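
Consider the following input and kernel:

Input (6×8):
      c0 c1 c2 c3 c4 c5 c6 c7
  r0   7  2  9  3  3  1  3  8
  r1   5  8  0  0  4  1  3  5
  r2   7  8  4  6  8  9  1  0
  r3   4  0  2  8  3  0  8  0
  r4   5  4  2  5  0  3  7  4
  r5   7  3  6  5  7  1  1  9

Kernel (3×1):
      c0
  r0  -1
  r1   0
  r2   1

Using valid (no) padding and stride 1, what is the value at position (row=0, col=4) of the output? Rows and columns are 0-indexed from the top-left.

The receptive field on the input at this output position is [3 / 4 / 8]. Elementwise product with the kernel and sum: 3·-1 + 8·1.

5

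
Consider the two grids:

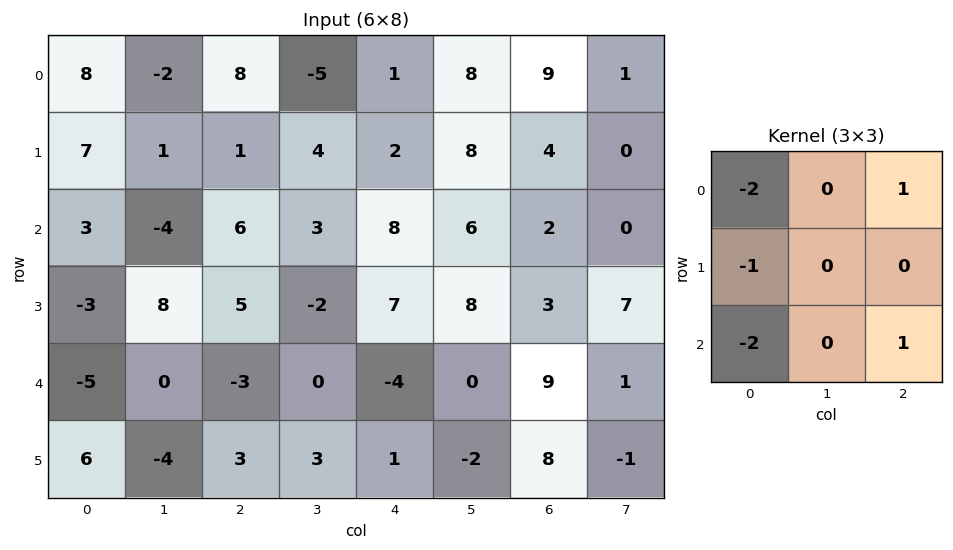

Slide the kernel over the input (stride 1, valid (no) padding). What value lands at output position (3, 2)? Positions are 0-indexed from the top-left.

-5

The receptive field on the input at this output position is [5 -2 7 / -3 0 -4 / 3 3 1]. Elementwise product with the kernel and sum: 5·-2 + 7·1 + -3·-1 + 3·-2 + 1·1.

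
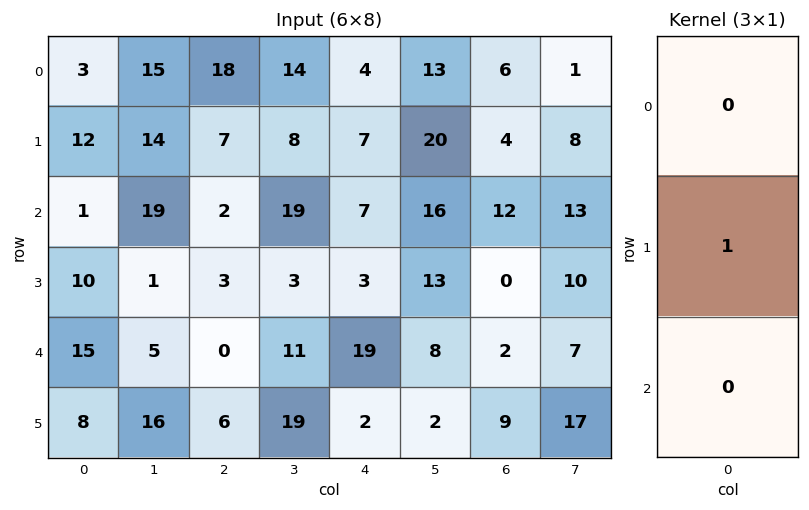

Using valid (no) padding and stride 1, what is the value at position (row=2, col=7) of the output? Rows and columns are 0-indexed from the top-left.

10

The receptive field on the input at this output position is [13 / 10 / 7]. Elementwise product with the kernel and sum: 10·1.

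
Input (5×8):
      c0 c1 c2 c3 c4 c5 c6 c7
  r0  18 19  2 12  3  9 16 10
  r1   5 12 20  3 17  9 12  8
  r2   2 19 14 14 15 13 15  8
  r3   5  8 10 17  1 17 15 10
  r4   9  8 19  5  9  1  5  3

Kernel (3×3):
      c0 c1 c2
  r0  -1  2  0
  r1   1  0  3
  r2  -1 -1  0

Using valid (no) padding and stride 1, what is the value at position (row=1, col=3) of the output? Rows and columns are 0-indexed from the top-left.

The receptive field on the input at this output position is [3 17 9 / 14 15 13 / 17 1 17]. Elementwise product with the kernel and sum: 3·-1 + 17·2 + 14·1 + 13·3 + 17·-1 + 1·-1.

66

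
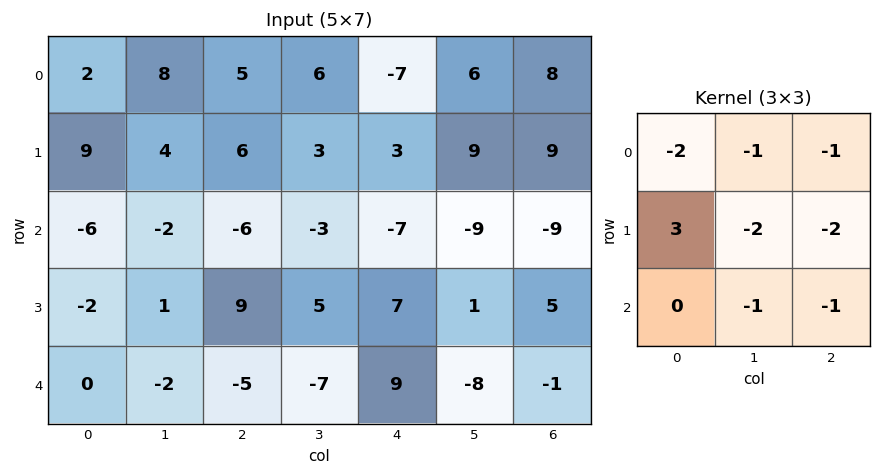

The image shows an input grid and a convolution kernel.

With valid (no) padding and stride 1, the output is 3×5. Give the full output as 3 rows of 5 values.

Output[0,0]: The receptive field on the input at this output position is [2 8 5 / 9 4 6 / -6 -2 -6]. Elementwise product with the kernel and sum: 2·-2 + 8·-1 + 5·-1 + 9·3 + 4·-2 + 6·-2 + -2·-1 + -6·-1.
Output[0,1]: The receptive field on the input at this output position is [8 5 6 / 4 6 3 / -2 -6 -3]. Elementwise product with the kernel and sum: 8·-2 + 5·-1 + 6·-1 + 4·3 + 6·-2 + 3·-2 + -6·-1 + -3·-1.

-2 -24 7 -10 -9
-40 -19 -28 -3 -15
1 0 23 20 50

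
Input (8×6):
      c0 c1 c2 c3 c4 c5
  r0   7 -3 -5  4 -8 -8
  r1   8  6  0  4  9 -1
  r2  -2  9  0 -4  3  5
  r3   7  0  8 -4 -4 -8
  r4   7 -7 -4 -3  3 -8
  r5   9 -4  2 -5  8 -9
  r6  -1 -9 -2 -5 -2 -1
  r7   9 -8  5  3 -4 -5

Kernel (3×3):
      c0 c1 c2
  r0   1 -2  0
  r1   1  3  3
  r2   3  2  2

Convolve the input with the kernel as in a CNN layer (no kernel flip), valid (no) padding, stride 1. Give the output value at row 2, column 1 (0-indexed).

The receptive field on the input at this output position is [9 0 -4 / 0 8 -4 / -7 -4 -3]. Elementwise product with the kernel and sum: 9·1 + 0·-2 + 0·1 + 8·3 + -4·3 + -7·3 + -4·2 + -3·2.

-14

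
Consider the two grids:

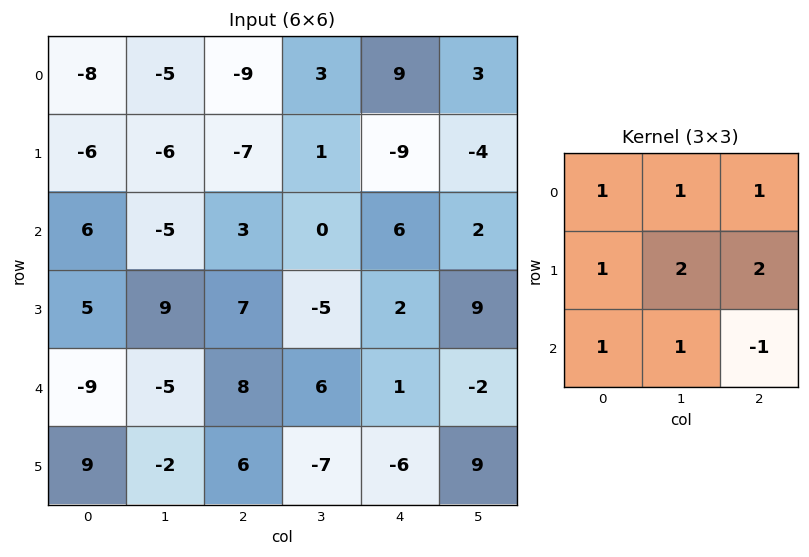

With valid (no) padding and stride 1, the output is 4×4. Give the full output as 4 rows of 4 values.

-56 -31 -23 -6
-10 10 0 -8
19 8 23 34
19 45 31 -12

Output[0,0]: The receptive field on the input at this output position is [-8 -5 -9 / -6 -6 -7 / 6 -5 3]. Elementwise product with the kernel and sum: -8·1 + -5·1 + -9·1 + -6·1 + -6·2 + -7·2 + 6·1 + -5·1 + 3·-1.
Output[0,1]: The receptive field on the input at this output position is [-5 -9 3 / -6 -7 1 / -5 3 0]. Elementwise product with the kernel and sum: -5·1 + -9·1 + 3·1 + -6·1 + -7·2 + 1·2 + -5·1 + 3·1 + 0·-1.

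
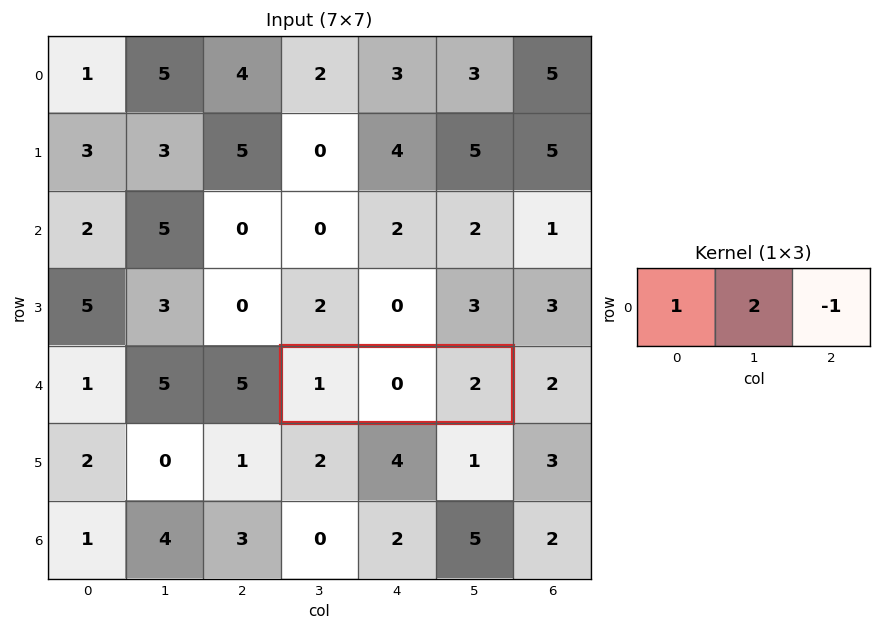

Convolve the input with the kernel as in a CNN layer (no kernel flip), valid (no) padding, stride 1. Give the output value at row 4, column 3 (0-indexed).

-1

The receptive field on the input at this output position is [1 0 2]. Elementwise product with the kernel and sum: 1·1 + 0·2 + 2·-1.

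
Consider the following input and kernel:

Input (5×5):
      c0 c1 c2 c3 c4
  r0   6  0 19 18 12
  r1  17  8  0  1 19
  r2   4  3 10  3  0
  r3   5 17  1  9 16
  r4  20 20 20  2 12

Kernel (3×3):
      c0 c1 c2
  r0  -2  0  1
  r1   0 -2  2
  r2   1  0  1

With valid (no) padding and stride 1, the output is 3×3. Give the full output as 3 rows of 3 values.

5 26 20
-14 -3 30
10 35 26

Output[0,0]: The receptive field on the input at this output position is [6 0 19 / 17 8 0 / 4 3 10]. Elementwise product with the kernel and sum: 6·-2 + 19·1 + 8·-2 + 0·2 + 4·1 + 10·1.
Output[0,1]: The receptive field on the input at this output position is [0 19 18 / 8 0 1 / 3 10 3]. Elementwise product with the kernel and sum: 0·-2 + 18·1 + 0·-2 + 1·2 + 3·1 + 3·1.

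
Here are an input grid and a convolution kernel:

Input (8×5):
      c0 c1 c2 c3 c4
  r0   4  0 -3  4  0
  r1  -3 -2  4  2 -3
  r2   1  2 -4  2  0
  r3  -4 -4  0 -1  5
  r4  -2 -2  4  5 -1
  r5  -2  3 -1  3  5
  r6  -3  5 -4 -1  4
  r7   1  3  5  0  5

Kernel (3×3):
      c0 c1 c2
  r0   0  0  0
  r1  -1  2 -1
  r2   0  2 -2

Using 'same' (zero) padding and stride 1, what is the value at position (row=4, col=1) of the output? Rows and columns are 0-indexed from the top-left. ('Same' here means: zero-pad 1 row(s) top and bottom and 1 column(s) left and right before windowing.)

The receptive field on the zero-padded input at this output position is [-4 -4 0 / -2 -2 4 / -2 3 -1]. Elementwise product with the kernel and sum: -2·-1 + -2·2 + 4·-1 + 3·2 + -1·-2.

2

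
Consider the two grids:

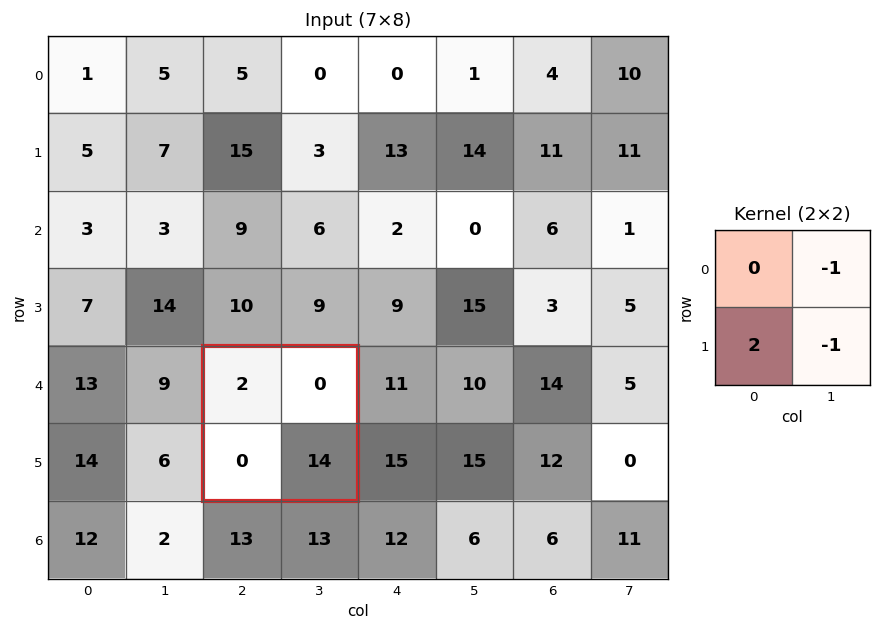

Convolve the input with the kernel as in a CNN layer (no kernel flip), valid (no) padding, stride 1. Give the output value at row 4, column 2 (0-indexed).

The receptive field on the input at this output position is [2 0 / 0 14]. Elementwise product with the kernel and sum: 0·-1 + 0·2 + 14·-1.

-14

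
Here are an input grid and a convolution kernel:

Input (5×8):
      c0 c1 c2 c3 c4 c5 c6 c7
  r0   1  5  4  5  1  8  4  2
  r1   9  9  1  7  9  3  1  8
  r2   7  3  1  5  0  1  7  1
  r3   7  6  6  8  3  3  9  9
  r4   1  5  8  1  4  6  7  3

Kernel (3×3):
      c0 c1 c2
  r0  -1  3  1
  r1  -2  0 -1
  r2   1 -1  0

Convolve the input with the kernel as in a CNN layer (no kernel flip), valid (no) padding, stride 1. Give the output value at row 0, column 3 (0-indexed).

-6

The receptive field on the input at this output position is [5 1 8 / 7 9 3 / 5 0 1]. Elementwise product with the kernel and sum: 5·-1 + 1·3 + 8·1 + 7·-2 + 3·-1 + 5·1 + 0·-1.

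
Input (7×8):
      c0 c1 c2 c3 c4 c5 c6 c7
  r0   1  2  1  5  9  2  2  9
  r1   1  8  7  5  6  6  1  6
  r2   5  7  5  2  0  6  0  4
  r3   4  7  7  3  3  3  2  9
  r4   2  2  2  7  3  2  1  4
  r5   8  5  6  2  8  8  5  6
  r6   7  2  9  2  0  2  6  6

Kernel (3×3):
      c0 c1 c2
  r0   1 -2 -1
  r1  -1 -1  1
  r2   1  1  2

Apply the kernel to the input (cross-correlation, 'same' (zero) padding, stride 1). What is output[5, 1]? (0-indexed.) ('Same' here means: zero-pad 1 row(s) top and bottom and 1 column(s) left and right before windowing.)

The receptive field on the zero-padded input at this output position is [2 2 2 / 8 5 6 / 7 2 9]. Elementwise product with the kernel and sum: 2·1 + 2·-2 + 2·-1 + 8·-1 + 5·-1 + 6·1 + 7·1 + 2·1 + 9·2.

16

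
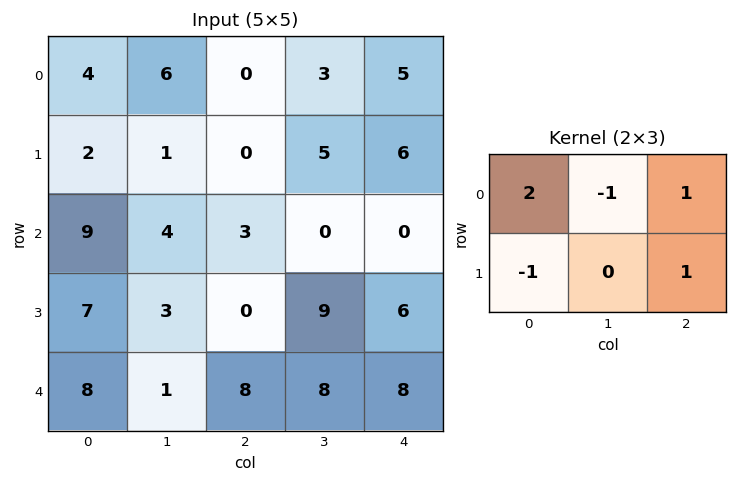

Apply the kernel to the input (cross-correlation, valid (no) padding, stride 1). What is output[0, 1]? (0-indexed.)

The receptive field on the input at this output position is [6 0 3 / 1 0 5]. Elementwise product with the kernel and sum: 6·2 + 0·-1 + 3·1 + 1·-1 + 5·1.

19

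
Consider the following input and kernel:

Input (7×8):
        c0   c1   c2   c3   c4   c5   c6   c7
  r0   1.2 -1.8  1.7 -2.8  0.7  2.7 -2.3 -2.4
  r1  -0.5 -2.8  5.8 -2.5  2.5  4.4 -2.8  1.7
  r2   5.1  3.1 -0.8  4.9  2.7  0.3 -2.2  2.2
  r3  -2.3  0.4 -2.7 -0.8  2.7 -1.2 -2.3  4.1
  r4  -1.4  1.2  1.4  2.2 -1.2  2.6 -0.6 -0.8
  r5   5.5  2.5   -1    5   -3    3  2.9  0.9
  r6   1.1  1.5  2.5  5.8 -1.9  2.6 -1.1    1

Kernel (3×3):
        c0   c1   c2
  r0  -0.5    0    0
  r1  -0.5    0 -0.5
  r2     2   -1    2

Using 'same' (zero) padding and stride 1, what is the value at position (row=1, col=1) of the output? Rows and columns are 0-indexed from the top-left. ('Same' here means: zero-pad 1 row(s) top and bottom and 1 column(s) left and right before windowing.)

The receptive field on the zero-padded input at this output position is [1.2 -1.8 1.7 / -0.5 -2.8 5.8 / 5.1 3.1 -0.8]. Elementwise product with the kernel and sum: 1.2·-0.5 + -0.5·-0.5 + 5.8·-0.5 + 5.1·2 + 3.1·-1 + -0.8·2.

2.25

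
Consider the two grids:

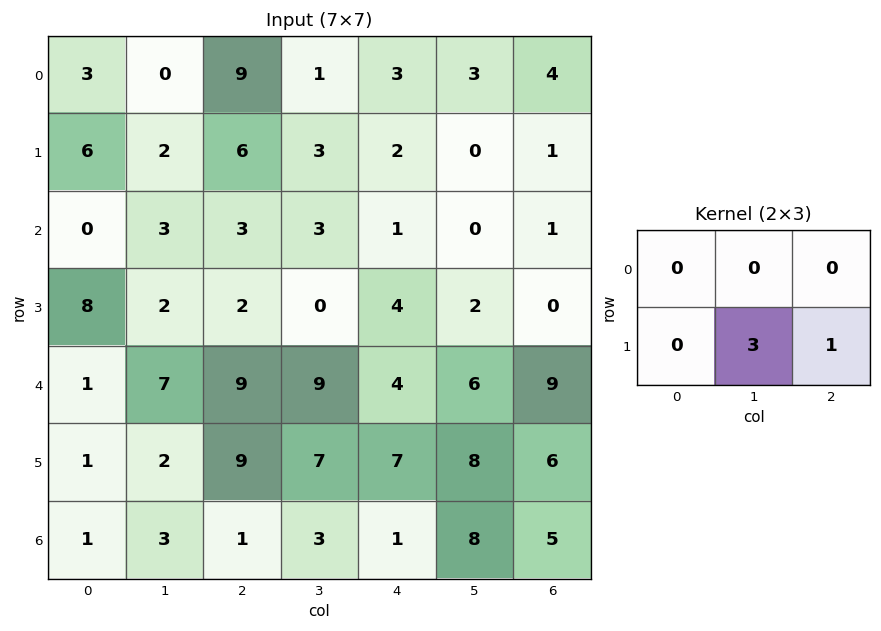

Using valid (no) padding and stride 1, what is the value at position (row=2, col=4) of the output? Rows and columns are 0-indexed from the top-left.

6

The receptive field on the input at this output position is [1 0 1 / 4 2 0]. Elementwise product with the kernel and sum: 2·3 + 0·1.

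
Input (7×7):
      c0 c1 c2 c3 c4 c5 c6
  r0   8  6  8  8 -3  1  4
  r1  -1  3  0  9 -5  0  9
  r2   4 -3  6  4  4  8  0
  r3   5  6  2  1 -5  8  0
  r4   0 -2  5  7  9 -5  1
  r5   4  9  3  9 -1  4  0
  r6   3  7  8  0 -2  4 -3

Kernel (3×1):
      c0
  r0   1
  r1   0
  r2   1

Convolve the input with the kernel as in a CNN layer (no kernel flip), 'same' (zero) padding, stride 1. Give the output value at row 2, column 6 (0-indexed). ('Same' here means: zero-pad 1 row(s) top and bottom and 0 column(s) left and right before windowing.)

The receptive field on the zero-padded input at this output position is [9 / 0 / 0]. Elementwise product with the kernel and sum: 9·1 + 0·1.

9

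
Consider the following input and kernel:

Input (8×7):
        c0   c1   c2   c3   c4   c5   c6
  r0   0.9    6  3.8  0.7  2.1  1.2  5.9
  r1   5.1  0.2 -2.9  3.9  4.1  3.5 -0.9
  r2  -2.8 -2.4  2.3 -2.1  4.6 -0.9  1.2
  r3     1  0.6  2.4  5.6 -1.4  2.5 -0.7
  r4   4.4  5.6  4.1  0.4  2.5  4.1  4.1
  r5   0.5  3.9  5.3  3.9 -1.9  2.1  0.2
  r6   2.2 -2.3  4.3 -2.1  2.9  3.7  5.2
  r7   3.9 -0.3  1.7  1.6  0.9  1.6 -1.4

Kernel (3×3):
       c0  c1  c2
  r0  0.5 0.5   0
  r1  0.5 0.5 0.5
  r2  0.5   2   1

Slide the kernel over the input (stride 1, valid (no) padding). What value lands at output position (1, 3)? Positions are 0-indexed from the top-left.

The receptive field on the input at this output position is [3.9 4.1 3.5 / -2.1 4.6 -0.9 / 5.6 -1.4 2.5]. Elementwise product with the kernel and sum: 3.9·0.5 + 4.1·0.5 + -2.1·0.5 + 4.6·0.5 + -0.9·0.5 + 5.6·0.5 + -1.4·2 + 2.5·1.

7.3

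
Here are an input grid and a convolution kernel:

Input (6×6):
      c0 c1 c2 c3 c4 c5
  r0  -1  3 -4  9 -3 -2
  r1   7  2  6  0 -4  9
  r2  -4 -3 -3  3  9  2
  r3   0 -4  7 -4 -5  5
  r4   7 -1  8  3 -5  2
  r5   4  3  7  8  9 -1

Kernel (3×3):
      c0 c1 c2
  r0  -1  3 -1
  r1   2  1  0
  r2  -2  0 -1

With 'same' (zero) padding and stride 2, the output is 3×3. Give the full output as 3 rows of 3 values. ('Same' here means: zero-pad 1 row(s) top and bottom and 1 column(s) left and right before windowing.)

Output[0,0]: The receptive field on the zero-padded input at this output position is [0 0 0 / 0 -1 3 / 0 7 2]. Elementwise product with the kernel and sum: 0·-1 + 0·3 + 0·-1 + 0·2 + -1·1 + 0·-2 + 2·-1.

-3 -2 6
19 19 -3
8 21 -30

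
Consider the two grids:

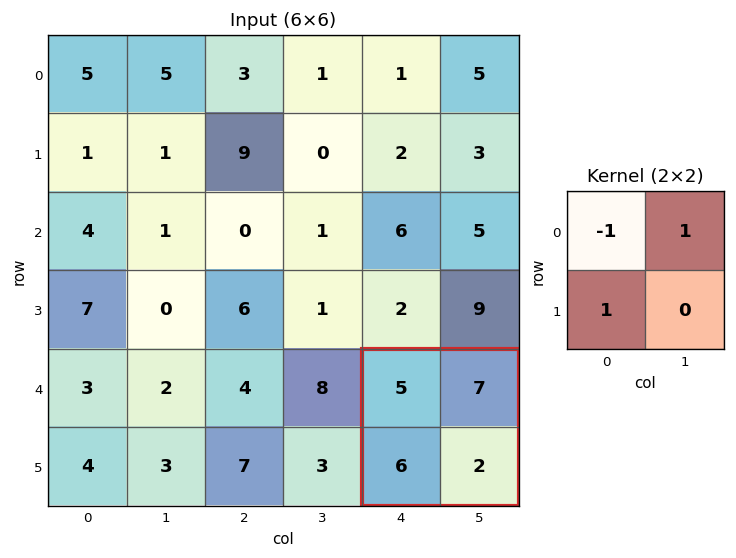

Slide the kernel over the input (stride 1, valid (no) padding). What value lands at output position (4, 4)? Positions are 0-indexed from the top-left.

8

The receptive field on the input at this output position is [5 7 / 6 2]. Elementwise product with the kernel and sum: 5·-1 + 7·1 + 6·1.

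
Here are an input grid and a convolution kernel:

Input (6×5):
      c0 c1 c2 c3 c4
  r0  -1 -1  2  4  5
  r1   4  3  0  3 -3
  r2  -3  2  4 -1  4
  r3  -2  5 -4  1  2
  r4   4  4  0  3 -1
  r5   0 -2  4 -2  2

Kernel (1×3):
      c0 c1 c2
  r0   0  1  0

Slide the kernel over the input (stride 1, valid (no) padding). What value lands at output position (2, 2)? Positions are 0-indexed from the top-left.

-1

The receptive field on the input at this output position is [4 -1 4]. Elementwise product with the kernel and sum: -1·1.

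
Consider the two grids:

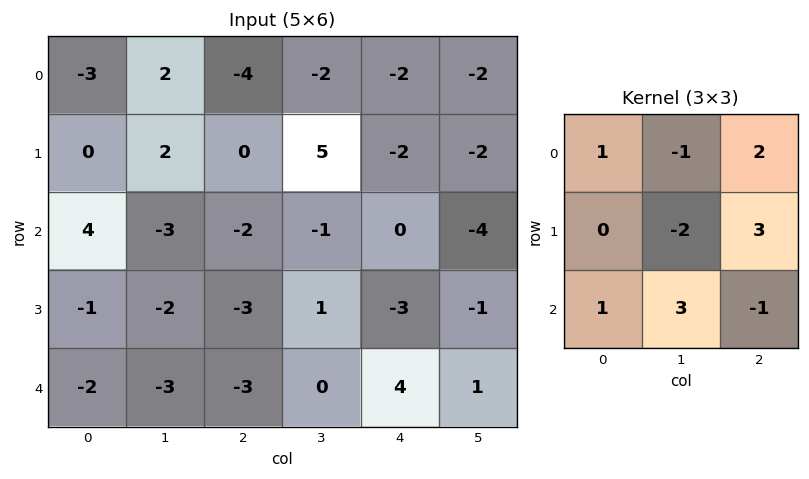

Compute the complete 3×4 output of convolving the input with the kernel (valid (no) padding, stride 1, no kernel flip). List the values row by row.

-20 9 -27 -3
-6 1 -4 -16
-10 -6 -19 5

Output[0,0]: The receptive field on the input at this output position is [-3 2 -4 / 0 2 0 / 4 -3 -2]. Elementwise product with the kernel and sum: -3·1 + 2·-1 + -4·2 + 2·-2 + 0·3 + 4·1 + -3·3 + -2·-1.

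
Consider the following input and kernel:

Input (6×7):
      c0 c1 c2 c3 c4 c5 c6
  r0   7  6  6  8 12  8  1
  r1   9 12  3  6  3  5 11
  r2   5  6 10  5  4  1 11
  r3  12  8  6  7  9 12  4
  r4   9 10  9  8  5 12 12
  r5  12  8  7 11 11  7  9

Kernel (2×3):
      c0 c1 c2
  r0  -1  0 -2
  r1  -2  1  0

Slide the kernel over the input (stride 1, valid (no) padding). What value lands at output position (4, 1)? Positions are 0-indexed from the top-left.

The receptive field on the input at this output position is [10 9 8 / 8 7 11]. Elementwise product with the kernel and sum: 10·-1 + 8·-2 + 8·-2 + 7·1.

-35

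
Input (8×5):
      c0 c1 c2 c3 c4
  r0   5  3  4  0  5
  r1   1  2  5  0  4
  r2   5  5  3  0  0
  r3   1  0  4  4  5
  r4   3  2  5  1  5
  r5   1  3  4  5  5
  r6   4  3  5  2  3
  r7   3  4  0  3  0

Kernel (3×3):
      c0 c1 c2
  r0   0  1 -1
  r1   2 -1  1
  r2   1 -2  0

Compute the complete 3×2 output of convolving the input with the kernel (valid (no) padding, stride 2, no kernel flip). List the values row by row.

-1 12
7 12
-2 5

Output[0,0]: The receptive field on the input at this output position is [5 3 4 / 1 2 5 / 5 5 3]. Elementwise product with the kernel and sum: 3·1 + 4·-1 + 1·2 + 2·-1 + 5·1 + 5·1 + 5·-2.
Output[0,1]: The receptive field on the input at this output position is [4 0 5 / 5 0 4 / 3 0 0]. Elementwise product with the kernel and sum: 0·1 + 5·-1 + 5·2 + 0·-1 + 4·1 + 3·1 + 0·-2.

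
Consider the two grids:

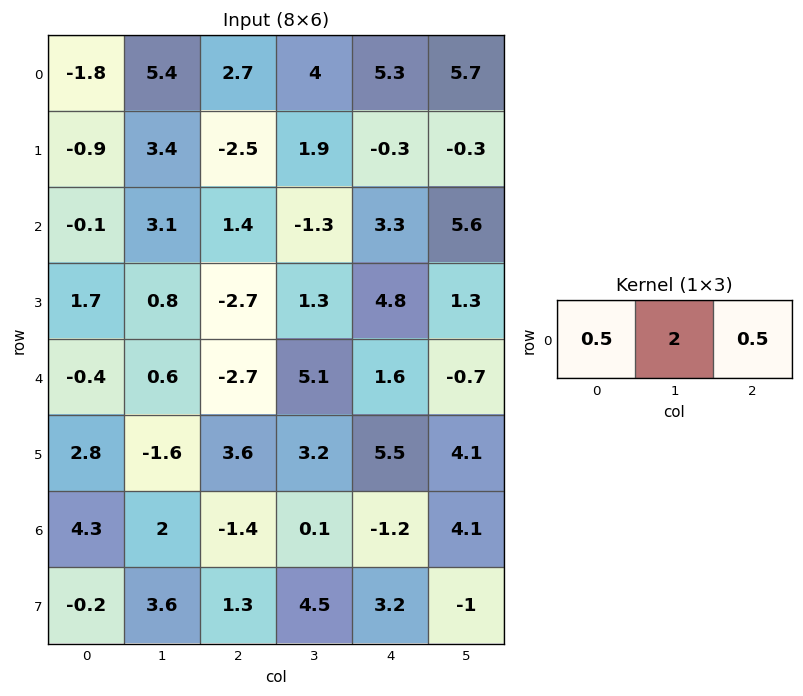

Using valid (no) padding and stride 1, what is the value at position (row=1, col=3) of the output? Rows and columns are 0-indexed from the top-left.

0.2

The receptive field on the input at this output position is [1.9 -0.3 -0.3]. Elementwise product with the kernel and sum: 1.9·0.5 + -0.3·2 + -0.3·0.5.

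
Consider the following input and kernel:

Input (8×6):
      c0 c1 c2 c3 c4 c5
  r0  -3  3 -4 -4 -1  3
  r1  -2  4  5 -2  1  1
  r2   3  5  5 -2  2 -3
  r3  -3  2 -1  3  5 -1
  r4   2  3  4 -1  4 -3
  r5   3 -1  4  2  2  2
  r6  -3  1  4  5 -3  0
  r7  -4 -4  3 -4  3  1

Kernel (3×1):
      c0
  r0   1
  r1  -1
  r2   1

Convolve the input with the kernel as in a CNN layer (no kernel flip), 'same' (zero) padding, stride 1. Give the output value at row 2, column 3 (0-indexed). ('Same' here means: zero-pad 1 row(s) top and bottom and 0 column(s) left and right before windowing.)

3

The receptive field on the zero-padded input at this output position is [-2 / -2 / 3]. Elementwise product with the kernel and sum: -2·1 + -2·-1 + 3·1.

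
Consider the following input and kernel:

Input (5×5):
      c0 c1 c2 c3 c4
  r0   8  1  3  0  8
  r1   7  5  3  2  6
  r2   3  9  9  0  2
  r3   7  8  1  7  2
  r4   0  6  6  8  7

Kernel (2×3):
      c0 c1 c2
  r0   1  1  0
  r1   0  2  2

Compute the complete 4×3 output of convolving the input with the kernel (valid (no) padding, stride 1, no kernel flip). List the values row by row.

25 14 19
48 26 9
30 34 27
39 37 38

Output[0,0]: The receptive field on the input at this output position is [8 1 3 / 7 5 3]. Elementwise product with the kernel and sum: 8·1 + 1·1 + 5·2 + 3·2.
Output[0,1]: The receptive field on the input at this output position is [1 3 0 / 5 3 2]. Elementwise product with the kernel and sum: 1·1 + 3·1 + 3·2 + 2·2.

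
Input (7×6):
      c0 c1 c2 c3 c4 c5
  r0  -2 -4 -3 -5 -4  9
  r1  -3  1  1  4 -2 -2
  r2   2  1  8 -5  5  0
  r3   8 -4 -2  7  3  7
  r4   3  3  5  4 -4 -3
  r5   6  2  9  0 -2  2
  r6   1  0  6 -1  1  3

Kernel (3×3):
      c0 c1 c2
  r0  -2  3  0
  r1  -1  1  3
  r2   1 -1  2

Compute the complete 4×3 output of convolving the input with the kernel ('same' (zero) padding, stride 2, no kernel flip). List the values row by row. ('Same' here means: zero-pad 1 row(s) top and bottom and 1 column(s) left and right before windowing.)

Output[0,0]: The receptive field on the zero-padded input at this output position is [0 0 0 / 0 -2 -4 / 0 -3 1]. Elementwise product with the kernel and sum: 0·-2 + 0·3 + 0·-1 + -2·1 + -4·3 + 0·1 + -3·-1 + 1·2.
Output[0,1]: The receptive field on the zero-padded input at this output position is [0 0 0 / -4 -3 -5 / 1 1 4]. Elementwise product with the kernel and sum: 0·-2 + 0·3 + -4·-1 + -3·1 + -5·3 + 1·1 + 1·-1 + 4·2.

-9 -6 30
-20 5 14
34 9 -16
19 26 5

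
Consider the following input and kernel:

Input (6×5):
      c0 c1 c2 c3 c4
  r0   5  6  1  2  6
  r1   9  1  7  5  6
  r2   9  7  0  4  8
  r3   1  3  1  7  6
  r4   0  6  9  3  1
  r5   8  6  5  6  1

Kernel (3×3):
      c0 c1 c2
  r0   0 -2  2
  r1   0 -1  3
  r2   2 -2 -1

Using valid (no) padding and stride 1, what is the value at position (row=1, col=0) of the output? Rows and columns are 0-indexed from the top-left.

The receptive field on the input at this output position is [9 1 7 / 9 7 0 / 1 3 1]. Elementwise product with the kernel and sum: 1·-2 + 7·2 + 7·-1 + 0·3 + 1·2 + 3·-2 + 1·-1.

0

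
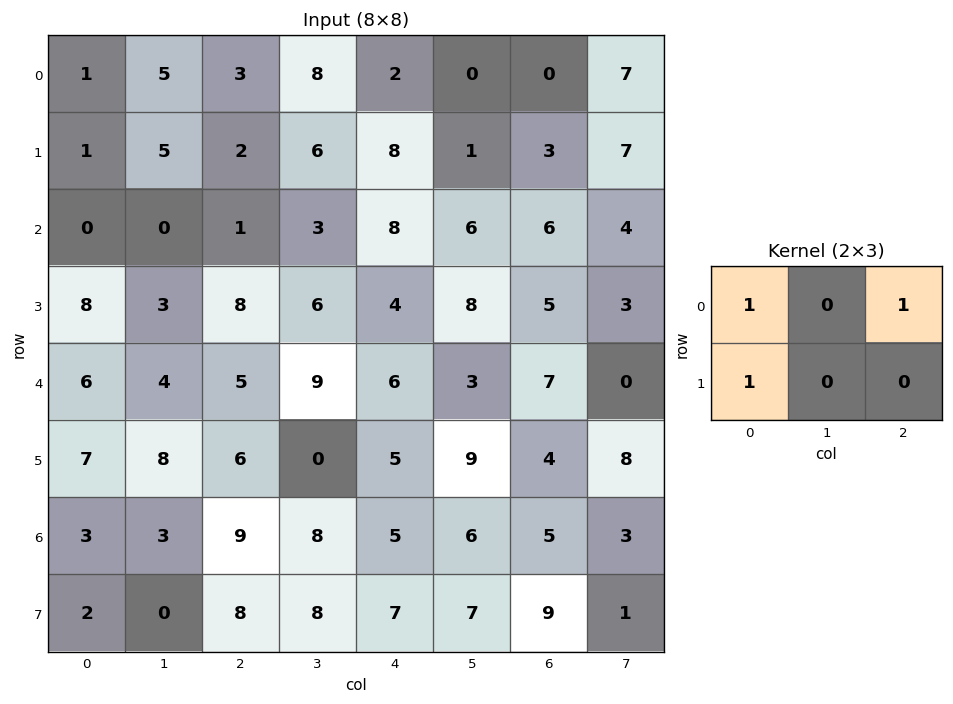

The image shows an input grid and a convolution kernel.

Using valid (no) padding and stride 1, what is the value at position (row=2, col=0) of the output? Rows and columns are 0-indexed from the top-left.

The receptive field on the input at this output position is [0 0 1 / 8 3 8]. Elementwise product with the kernel and sum: 0·1 + 1·1 + 8·1.

9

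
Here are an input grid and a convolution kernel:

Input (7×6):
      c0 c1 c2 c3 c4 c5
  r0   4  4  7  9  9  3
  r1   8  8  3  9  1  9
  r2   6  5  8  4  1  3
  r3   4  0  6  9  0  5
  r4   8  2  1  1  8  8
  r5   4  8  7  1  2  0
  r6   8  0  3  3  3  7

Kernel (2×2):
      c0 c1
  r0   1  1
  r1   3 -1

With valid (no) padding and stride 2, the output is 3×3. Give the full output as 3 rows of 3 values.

Output[0,0]: The receptive field on the input at this output position is [4 4 / 8 8]. Elementwise product with the kernel and sum: 4·1 + 4·1 + 8·3 + 8·-1.

24 16 6
23 21 -1
14 22 22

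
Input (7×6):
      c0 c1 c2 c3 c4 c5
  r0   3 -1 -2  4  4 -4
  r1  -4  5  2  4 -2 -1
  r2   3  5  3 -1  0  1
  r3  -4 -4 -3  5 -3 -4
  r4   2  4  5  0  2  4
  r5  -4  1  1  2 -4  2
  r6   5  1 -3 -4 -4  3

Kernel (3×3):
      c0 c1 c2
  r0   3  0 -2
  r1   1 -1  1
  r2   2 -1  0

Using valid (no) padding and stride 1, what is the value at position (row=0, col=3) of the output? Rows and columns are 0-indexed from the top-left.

The receptive field on the input at this output position is [4 4 -4 / 4 -2 -1 / -1 0 1]. Elementwise product with the kernel and sum: 4·3 + -4·-2 + 4·1 + -2·-1 + -1·1 + -1·2 + 0·-1.

23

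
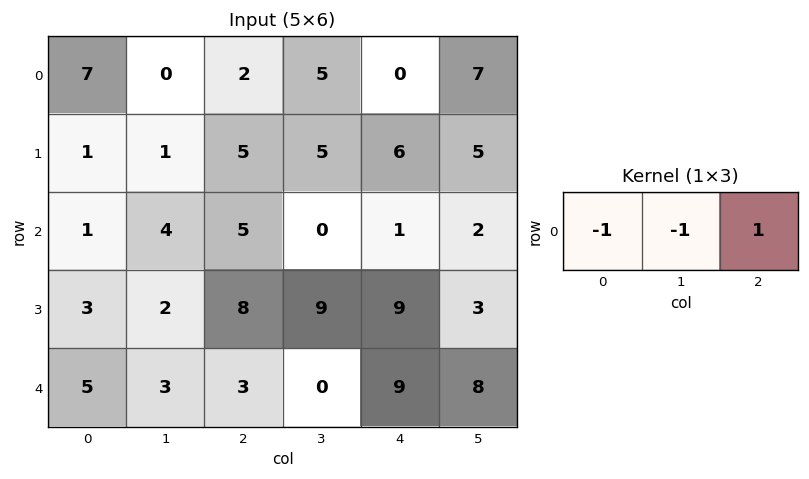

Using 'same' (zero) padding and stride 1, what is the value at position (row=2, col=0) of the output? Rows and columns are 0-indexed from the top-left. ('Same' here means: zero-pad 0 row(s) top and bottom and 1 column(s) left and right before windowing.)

The receptive field on the zero-padded input at this output position is [0 1 4]. Elementwise product with the kernel and sum: 0·-1 + 1·-1 + 4·1.

3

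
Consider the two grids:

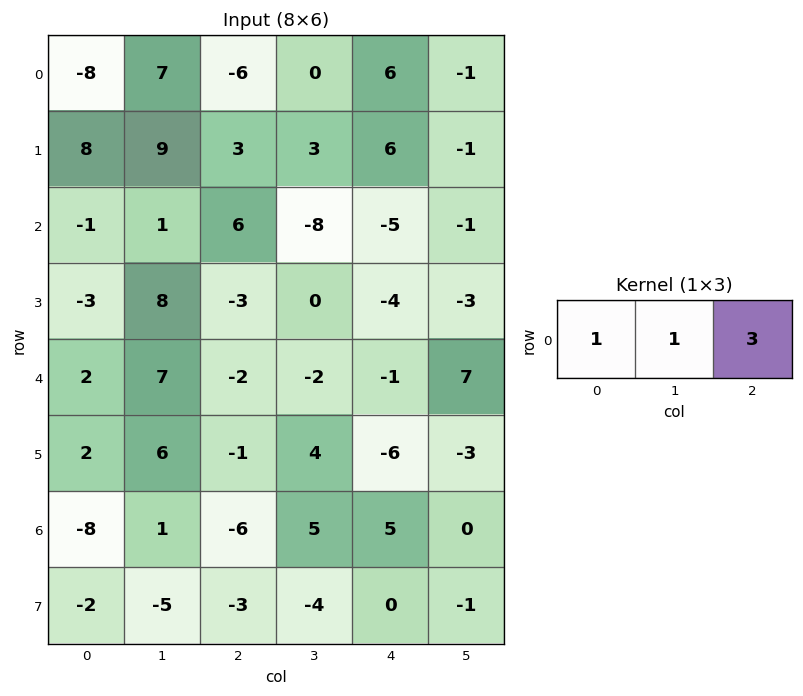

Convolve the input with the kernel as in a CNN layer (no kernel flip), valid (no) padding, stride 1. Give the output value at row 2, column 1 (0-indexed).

-17

The receptive field on the input at this output position is [1 6 -8]. Elementwise product with the kernel and sum: 1·1 + 6·1 + -8·3.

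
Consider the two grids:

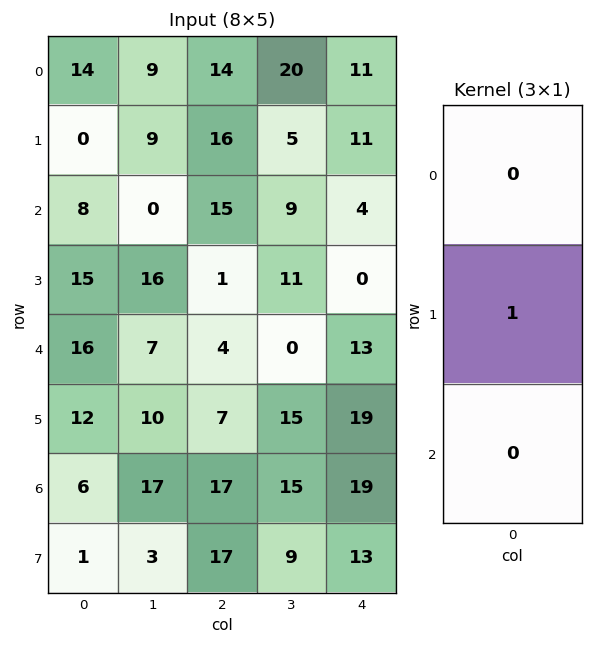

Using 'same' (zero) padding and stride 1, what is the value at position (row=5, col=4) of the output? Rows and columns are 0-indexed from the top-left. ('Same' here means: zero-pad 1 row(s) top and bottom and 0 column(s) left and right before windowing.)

19

The receptive field on the zero-padded input at this output position is [13 / 19 / 19]. Elementwise product with the kernel and sum: 19·1.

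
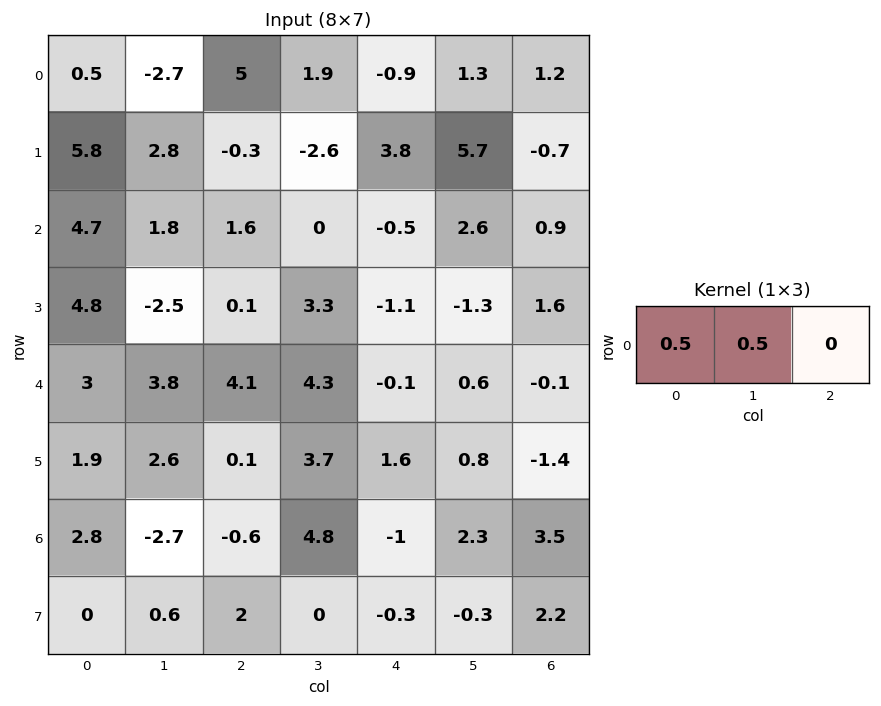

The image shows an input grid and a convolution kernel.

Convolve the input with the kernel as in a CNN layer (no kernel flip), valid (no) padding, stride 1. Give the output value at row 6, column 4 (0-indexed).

0.65

The receptive field on the input at this output position is [-1 2.3 3.5]. Elementwise product with the kernel and sum: -1·0.5 + 2.3·0.5.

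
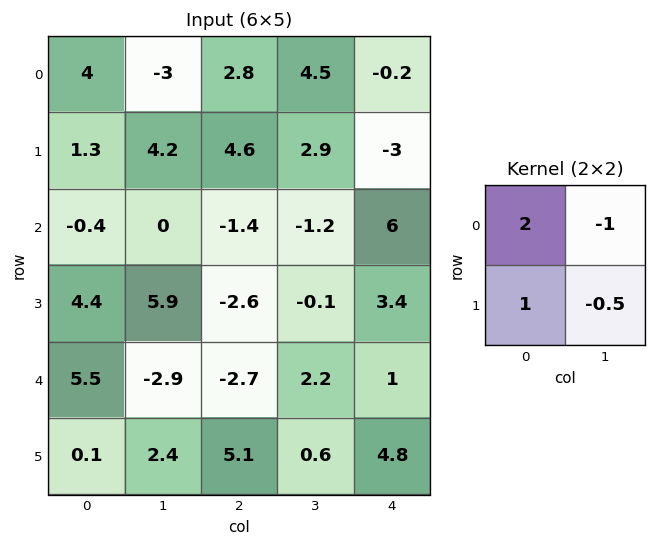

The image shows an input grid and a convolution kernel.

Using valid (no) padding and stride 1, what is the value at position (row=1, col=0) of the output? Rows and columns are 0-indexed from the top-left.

The receptive field on the input at this output position is [1.3 4.2 / -0.4 0]. Elementwise product with the kernel and sum: 1.3·2 + 4.2·-1 + -0.4·1 + 0·-0.5.

-2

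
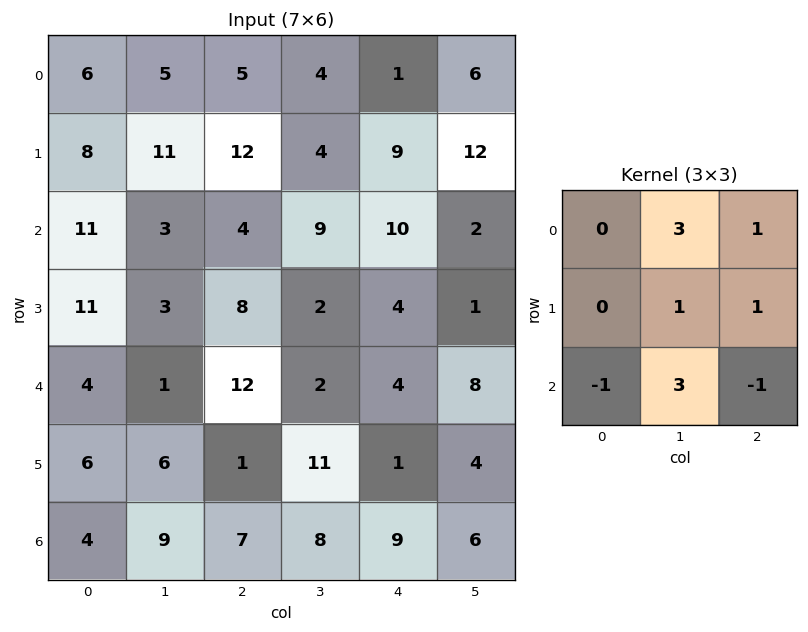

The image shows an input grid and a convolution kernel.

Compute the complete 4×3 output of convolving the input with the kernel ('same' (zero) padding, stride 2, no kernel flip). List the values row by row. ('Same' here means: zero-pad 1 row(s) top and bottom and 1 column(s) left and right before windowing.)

Output[0,0]: The receptive field on the zero-padded input at this output position is [0 0 0 / 0 6 5 / 0 8 11]. Elementwise product with the kernel and sum: 0·3 + 0·1 + 6·1 + 5·1 + 0·-1 + 8·3 + 11·-1.
Output[0,1]: The receptive field on the zero-padded input at this output position is [0 0 0 / 5 5 4 / 11 12 4]. Elementwise product with the kernel and sum: 0·3 + 0·1 + 5·1 + 4·1 + 11·-1 + 12·3 + 4·-1.

24 30 18
79 72 60
53 26 13
37 29 22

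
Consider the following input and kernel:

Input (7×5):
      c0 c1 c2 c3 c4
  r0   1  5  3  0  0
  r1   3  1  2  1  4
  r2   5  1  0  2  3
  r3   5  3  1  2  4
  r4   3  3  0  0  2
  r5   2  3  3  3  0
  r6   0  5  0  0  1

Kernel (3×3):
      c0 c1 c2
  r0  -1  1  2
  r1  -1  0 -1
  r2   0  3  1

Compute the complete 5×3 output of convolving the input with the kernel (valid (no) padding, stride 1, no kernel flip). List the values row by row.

8 -2 0
7 5 14
-1 -2 5
9 11 16
10 -9 2

Output[0,0]: The receptive field on the input at this output position is [1 5 3 / 3 1 2 / 5 1 0]. Elementwise product with the kernel and sum: 1·-1 + 5·1 + 3·2 + 3·-1 + 2·-1 + 1·3 + 0·1.
Output[0,1]: The receptive field on the input at this output position is [5 3 0 / 1 2 1 / 1 0 2]. Elementwise product with the kernel and sum: 5·-1 + 3·1 + 0·2 + 1·-1 + 1·-1 + 0·3 + 2·1.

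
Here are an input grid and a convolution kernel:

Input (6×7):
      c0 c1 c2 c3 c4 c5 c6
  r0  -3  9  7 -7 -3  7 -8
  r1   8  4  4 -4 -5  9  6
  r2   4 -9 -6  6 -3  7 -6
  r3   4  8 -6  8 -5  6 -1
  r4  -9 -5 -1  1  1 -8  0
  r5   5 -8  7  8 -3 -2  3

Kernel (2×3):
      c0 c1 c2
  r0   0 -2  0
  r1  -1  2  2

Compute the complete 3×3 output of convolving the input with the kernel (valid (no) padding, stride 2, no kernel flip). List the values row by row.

-10 -8 21
18 0 1
3 1 21

Output[0,0]: The receptive field on the input at this output position is [-3 9 7 / 8 4 4]. Elementwise product with the kernel and sum: 9·-2 + 8·-1 + 4·2 + 4·2.
Output[0,1]: The receptive field on the input at this output position is [7 -7 -3 / 4 -4 -5]. Elementwise product with the kernel and sum: -7·-2 + 4·-1 + -4·2 + -5·2.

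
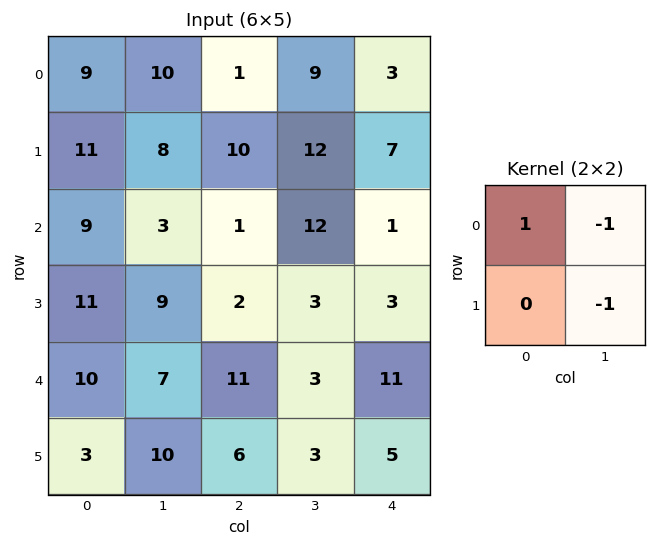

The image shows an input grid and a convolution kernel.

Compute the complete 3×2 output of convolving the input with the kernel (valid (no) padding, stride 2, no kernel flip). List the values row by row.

Output[0,0]: The receptive field on the input at this output position is [9 10 / 11 8]. Elementwise product with the kernel and sum: 9·1 + 10·-1 + 8·-1.

-9 -20
-3 -14
-7 5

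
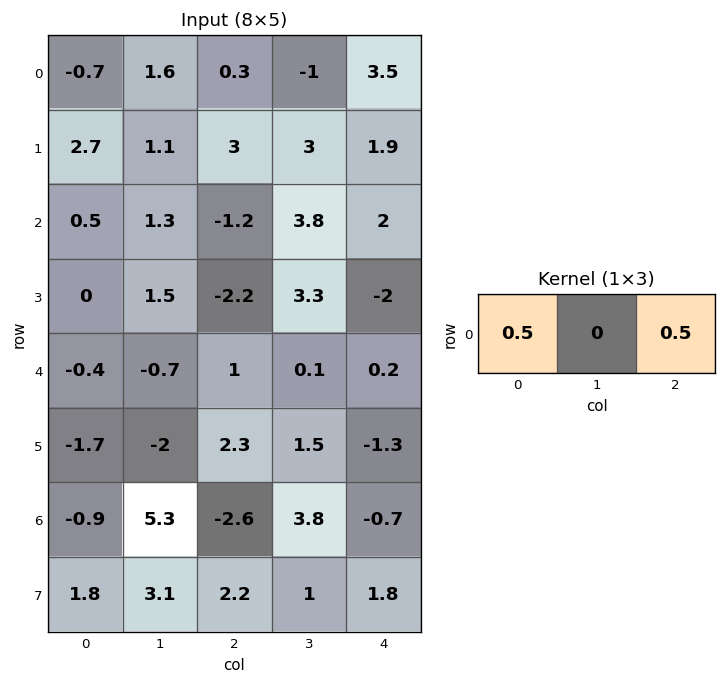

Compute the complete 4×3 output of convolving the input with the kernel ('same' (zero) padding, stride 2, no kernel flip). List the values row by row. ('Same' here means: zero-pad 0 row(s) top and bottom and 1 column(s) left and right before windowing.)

0.8 0.3 -0.5
0.65 2.55 1.9
-0.35 -0.3 0.05
2.65 4.55 1.9

Output[0,0]: The receptive field on the zero-padded input at this output position is [0 -0.7 1.6]. Elementwise product with the kernel and sum: 0·0.5 + 1.6·0.5.
Output[0,1]: The receptive field on the zero-padded input at this output position is [1.6 0.3 -1]. Elementwise product with the kernel and sum: 1.6·0.5 + -1·0.5.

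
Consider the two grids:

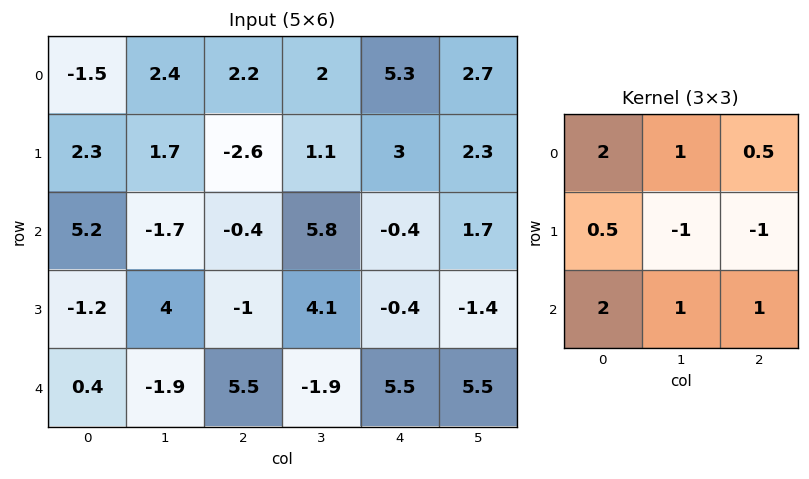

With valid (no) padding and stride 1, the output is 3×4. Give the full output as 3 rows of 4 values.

10.85 12.35 8.25 18.8
10.3 6.2 -6.5 14.35
9.3 -2.2 15.2 23.1

Output[0,0]: The receptive field on the input at this output position is [-1.5 2.4 2.2 / 2.3 1.7 -2.6 / 5.2 -1.7 -0.4]. Elementwise product with the kernel and sum: -1.5·2 + 2.4·1 + 2.2·0.5 + 2.3·0.5 + 1.7·-1 + -2.6·-1 + 5.2·2 + -1.7·1 + -0.4·1.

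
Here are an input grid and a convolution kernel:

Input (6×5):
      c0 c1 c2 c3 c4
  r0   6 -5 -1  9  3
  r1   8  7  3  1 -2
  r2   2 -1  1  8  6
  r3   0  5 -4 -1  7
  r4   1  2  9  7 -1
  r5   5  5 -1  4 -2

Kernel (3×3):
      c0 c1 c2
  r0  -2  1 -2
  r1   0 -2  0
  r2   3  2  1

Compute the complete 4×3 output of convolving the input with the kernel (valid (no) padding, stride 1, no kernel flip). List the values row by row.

-24 -8 28
-7 -9 -24
-1 26 36
33 -13 -18

Output[0,0]: The receptive field on the input at this output position is [6 -5 -1 / 8 7 3 / 2 -1 1]. Elementwise product with the kernel and sum: 6·-2 + -5·1 + -1·-2 + 7·-2 + 2·3 + -1·2 + 1·1.
Output[0,1]: The receptive field on the input at this output position is [-5 -1 9 / 7 3 1 / -1 1 8]. Elementwise product with the kernel and sum: -5·-2 + -1·1 + 9·-2 + 3·-2 + -1·3 + 1·2 + 8·1.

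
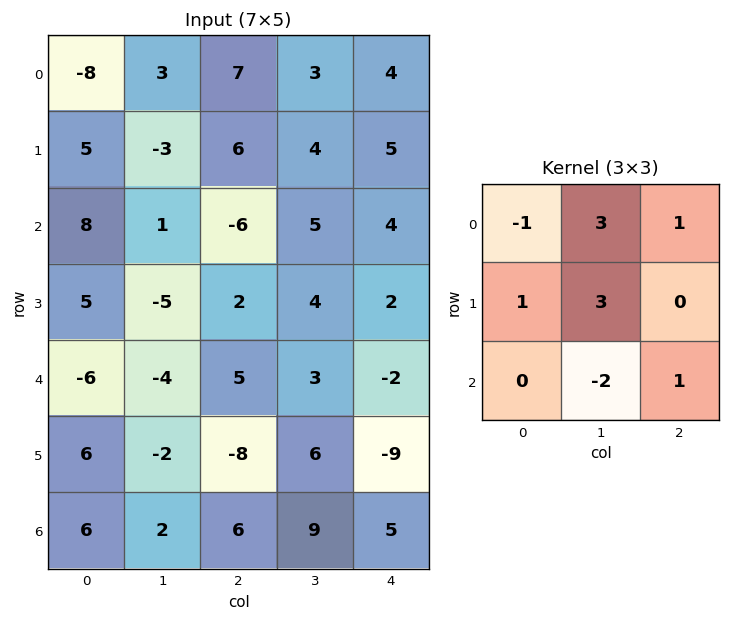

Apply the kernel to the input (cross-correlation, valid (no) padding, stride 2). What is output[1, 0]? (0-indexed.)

-8

The receptive field on the input at this output position is [8 1 -6 / 5 -5 2 / -6 -4 5]. Elementwise product with the kernel and sum: 8·-1 + 1·3 + -6·1 + 5·1 + -5·3 + -4·-2 + 5·1.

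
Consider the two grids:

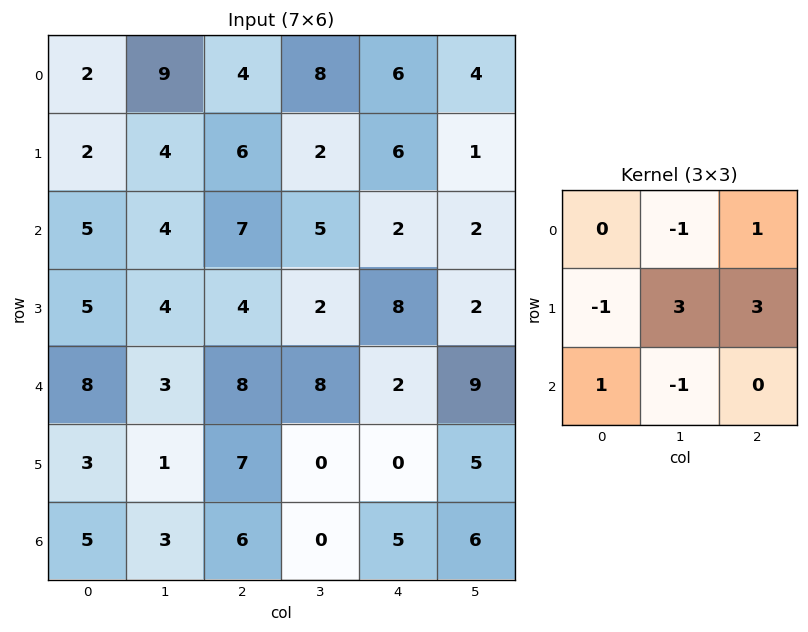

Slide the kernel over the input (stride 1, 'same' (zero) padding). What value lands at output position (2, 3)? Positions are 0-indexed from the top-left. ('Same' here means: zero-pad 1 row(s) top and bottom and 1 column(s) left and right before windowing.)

The receptive field on the zero-padded input at this output position is [6 2 6 / 7 5 2 / 4 2 8]. Elementwise product with the kernel and sum: 2·-1 + 6·1 + 7·-1 + 5·3 + 2·3 + 4·1 + 2·-1.

20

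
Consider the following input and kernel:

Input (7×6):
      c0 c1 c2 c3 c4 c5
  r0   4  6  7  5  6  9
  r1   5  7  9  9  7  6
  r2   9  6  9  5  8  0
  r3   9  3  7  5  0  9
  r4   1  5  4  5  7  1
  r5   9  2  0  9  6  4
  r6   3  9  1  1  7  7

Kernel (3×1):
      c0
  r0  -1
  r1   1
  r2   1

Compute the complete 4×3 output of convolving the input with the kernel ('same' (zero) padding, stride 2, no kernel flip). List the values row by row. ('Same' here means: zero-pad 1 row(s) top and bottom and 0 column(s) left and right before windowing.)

Output[0,0]: The receptive field on the zero-padded input at this output position is [0 / 4 / 5]. Elementwise product with the kernel and sum: 0·-1 + 4·1 + 5·1.

9 16 13
13 7 1
1 -3 13
-6 1 1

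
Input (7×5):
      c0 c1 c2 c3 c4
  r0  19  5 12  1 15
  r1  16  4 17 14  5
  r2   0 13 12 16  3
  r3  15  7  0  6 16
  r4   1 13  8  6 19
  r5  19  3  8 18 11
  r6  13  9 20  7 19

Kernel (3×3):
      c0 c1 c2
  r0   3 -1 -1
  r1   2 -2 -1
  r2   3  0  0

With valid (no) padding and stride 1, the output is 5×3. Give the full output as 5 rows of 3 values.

47 1 57
34 -12 21
-6 58 13
63 28 -13
45 24 28

Output[0,0]: The receptive field on the input at this output position is [19 5 12 / 16 4 17 / 0 13 12]. Elementwise product with the kernel and sum: 19·3 + 5·-1 + 12·-1 + 16·2 + 4·-2 + 17·-1 + 0·3.
Output[0,1]: The receptive field on the input at this output position is [5 12 1 / 4 17 14 / 13 12 16]. Elementwise product with the kernel and sum: 5·3 + 12·-1 + 1·-1 + 4·2 + 17·-2 + 14·-1 + 13·3.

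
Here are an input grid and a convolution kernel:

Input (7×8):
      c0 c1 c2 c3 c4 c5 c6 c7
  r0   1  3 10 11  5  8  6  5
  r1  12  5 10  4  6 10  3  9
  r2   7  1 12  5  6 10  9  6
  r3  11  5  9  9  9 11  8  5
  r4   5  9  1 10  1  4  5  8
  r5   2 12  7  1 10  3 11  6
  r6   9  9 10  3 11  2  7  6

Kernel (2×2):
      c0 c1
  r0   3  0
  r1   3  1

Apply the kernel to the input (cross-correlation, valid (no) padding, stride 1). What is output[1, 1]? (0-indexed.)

30

The receptive field on the input at this output position is [5 10 / 1 12]. Elementwise product with the kernel and sum: 5·3 + 1·3 + 12·1.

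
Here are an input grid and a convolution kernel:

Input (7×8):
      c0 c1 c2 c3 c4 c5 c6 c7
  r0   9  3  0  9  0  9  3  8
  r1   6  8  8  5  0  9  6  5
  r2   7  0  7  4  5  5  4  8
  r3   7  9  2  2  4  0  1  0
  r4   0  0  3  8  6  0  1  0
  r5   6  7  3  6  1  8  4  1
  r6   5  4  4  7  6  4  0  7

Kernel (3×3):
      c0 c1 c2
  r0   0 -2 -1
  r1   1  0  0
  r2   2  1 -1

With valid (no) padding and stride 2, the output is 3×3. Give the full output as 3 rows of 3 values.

7 3 -10
-3 -3 1
13 -10 16

Output[0,0]: The receptive field on the input at this output position is [9 3 0 / 6 8 8 / 7 0 7]. Elementwise product with the kernel and sum: 3·-2 + 0·-1 + 6·1 + 7·2 + 0·1 + 7·-1.
Output[0,1]: The receptive field on the input at this output position is [0 9 0 / 8 5 0 / 7 4 5]. Elementwise product with the kernel and sum: 9·-2 + 0·-1 + 8·1 + 7·2 + 4·1 + 5·-1.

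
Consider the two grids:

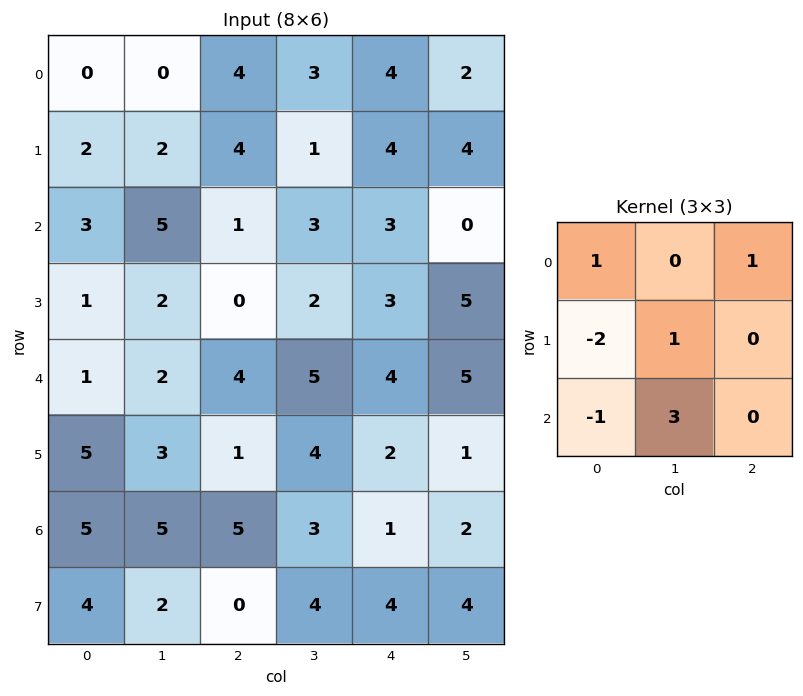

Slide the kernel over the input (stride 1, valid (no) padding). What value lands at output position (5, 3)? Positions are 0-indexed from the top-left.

8

The receptive field on the input at this output position is [4 2 1 / 3 1 2 / 4 4 4]. Elementwise product with the kernel and sum: 4·1 + 1·1 + 3·-2 + 1·1 + 4·-1 + 4·3.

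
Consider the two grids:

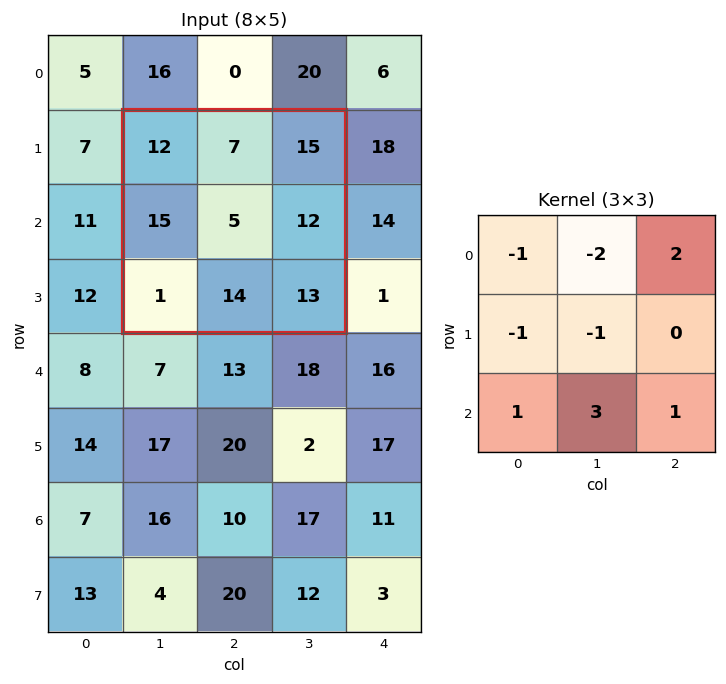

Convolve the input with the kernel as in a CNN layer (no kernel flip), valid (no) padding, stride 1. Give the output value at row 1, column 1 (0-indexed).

The receptive field on the input at this output position is [12 7 15 / 15 5 12 / 1 14 13]. Elementwise product with the kernel and sum: 12·-1 + 7·-2 + 15·2 + 15·-1 + 5·-1 + 1·1 + 14·3 + 13·1.

40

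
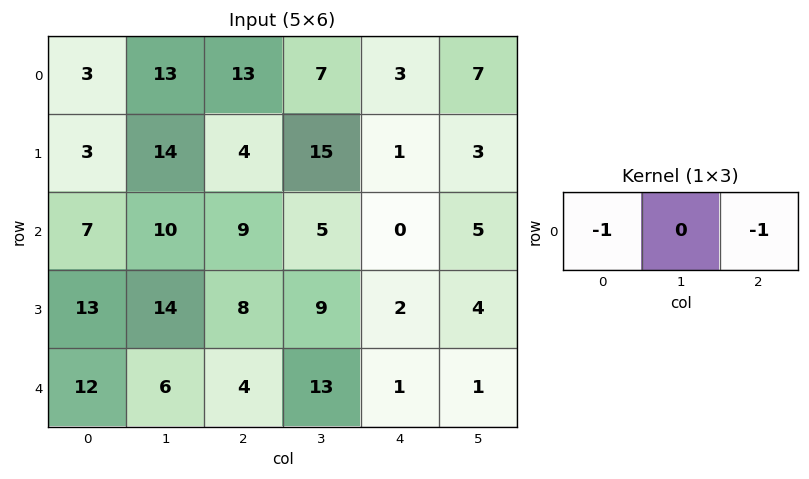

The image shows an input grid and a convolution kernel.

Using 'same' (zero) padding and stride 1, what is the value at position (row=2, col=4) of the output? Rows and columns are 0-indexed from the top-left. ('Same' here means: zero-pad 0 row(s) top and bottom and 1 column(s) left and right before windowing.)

The receptive field on the zero-padded input at this output position is [5 0 5]. Elementwise product with the kernel and sum: 5·-1 + 5·-1.

-10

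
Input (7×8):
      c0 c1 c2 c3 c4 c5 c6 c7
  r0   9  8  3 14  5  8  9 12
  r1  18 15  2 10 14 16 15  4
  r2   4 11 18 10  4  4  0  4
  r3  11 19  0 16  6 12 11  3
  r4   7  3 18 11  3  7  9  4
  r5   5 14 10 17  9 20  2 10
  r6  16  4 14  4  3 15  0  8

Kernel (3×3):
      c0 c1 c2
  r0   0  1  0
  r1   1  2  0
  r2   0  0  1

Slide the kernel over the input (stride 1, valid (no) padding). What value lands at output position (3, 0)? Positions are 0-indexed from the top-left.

The receptive field on the input at this output position is [11 19 0 / 7 3 18 / 5 14 10]. Elementwise product with the kernel and sum: 19·1 + 7·1 + 3·2 + 10·1.

42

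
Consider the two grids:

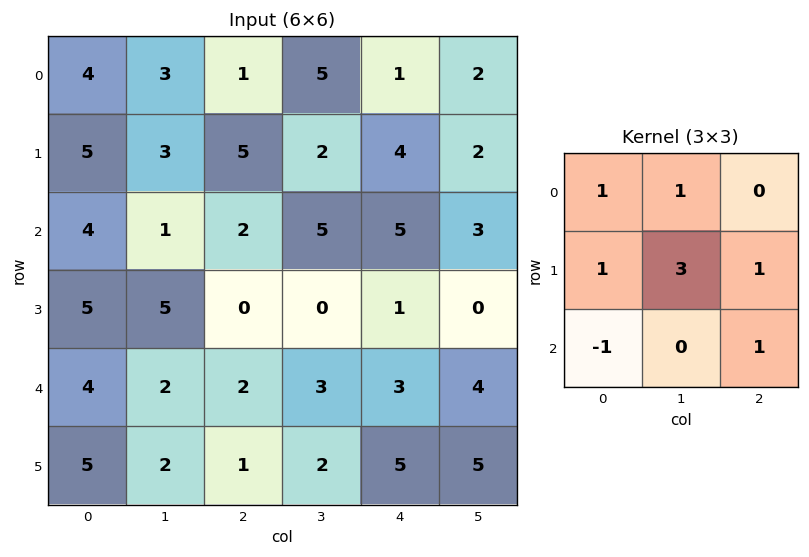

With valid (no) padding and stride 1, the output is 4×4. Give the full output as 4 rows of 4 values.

24 28 24 20
12 15 30 29
23 9 9 14
18 16 18 20

Output[0,0]: The receptive field on the input at this output position is [4 3 1 / 5 3 5 / 4 1 2]. Elementwise product with the kernel and sum: 4·1 + 3·1 + 5·1 + 3·3 + 5·1 + 4·-1 + 2·1.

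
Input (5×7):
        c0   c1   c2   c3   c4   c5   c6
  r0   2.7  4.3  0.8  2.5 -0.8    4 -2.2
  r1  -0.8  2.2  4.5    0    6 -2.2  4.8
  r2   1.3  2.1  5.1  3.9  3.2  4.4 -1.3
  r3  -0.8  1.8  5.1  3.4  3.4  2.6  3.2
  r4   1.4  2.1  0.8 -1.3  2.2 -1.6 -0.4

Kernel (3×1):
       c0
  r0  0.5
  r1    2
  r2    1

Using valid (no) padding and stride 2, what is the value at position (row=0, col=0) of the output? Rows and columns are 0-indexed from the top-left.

1.05

The receptive field on the input at this output position is [2.7 / -0.8 / 1.3]. Elementwise product with the kernel and sum: 2.7·0.5 + -0.8·2 + 1.3·1.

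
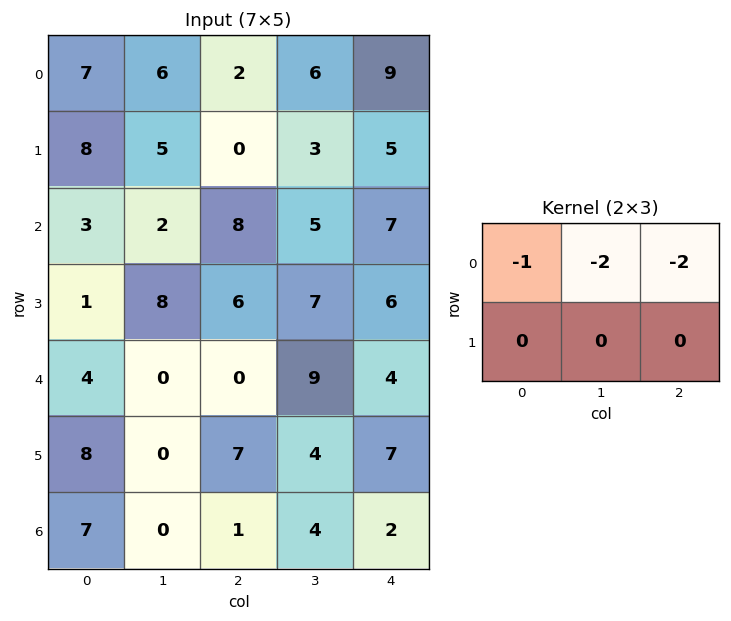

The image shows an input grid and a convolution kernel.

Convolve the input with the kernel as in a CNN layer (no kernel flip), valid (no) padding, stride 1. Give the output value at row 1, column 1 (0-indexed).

The receptive field on the input at this output position is [5 0 3 / 2 8 5]. Elementwise product with the kernel and sum: 5·-1 + 0·-2 + 3·-2.

-11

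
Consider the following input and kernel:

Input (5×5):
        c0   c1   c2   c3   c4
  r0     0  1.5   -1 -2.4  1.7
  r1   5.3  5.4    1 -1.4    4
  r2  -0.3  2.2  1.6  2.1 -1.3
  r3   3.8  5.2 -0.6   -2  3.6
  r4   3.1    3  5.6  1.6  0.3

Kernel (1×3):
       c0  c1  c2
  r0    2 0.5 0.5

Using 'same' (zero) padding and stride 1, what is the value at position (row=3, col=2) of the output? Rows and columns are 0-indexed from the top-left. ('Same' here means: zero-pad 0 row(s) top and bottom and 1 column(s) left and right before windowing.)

9.1

The receptive field on the zero-padded input at this output position is [5.2 -0.6 -2]. Elementwise product with the kernel and sum: 5.2·2 + -0.6·0.5 + -2·0.5.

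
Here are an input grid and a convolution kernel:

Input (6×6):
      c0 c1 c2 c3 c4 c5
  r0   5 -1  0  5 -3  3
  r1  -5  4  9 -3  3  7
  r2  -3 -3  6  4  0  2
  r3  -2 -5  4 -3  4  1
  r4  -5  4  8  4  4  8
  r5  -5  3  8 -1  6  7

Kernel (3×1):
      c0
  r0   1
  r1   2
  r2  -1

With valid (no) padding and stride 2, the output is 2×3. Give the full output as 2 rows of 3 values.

Output[0,0]: The receptive field on the input at this output position is [5 / -5 / -3]. Elementwise product with the kernel and sum: 5·1 + -5·2 + -3·-1.

-2 12 3
-2 6 4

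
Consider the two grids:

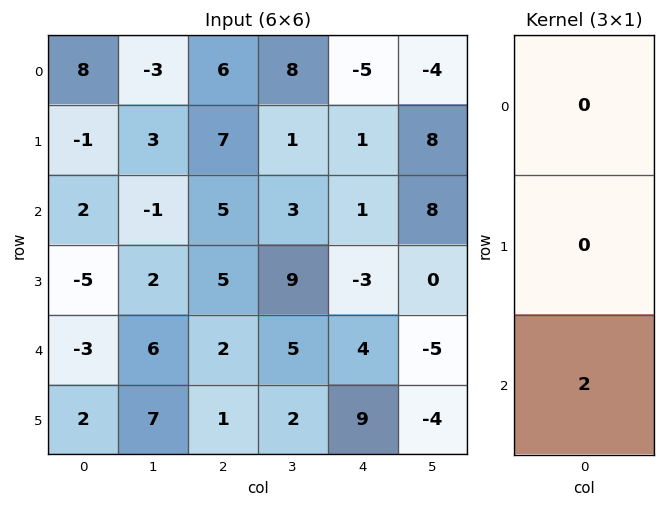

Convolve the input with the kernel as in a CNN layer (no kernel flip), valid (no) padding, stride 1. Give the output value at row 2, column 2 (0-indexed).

The receptive field on the input at this output position is [5 / 5 / 2]. Elementwise product with the kernel and sum: 2·2.

4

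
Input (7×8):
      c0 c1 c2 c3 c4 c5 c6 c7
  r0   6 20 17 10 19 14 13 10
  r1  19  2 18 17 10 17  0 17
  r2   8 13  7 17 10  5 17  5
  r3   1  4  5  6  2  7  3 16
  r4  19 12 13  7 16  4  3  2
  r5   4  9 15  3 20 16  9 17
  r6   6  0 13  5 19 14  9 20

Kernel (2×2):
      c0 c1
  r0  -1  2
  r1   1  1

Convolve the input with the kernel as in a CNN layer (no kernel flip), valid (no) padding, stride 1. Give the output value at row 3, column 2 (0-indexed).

27

The receptive field on the input at this output position is [5 6 / 13 7]. Elementwise product with the kernel and sum: 5·-1 + 6·2 + 13·1 + 7·1.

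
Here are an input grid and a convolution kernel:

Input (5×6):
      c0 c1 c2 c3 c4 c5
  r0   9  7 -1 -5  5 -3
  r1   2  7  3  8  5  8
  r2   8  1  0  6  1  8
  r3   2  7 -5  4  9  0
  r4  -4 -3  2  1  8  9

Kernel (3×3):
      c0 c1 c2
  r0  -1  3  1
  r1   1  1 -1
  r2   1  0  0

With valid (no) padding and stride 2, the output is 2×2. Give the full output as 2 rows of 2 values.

25 -3
5 11

Output[0,0]: The receptive field on the input at this output position is [9 7 -1 / 2 7 3 / 8 1 0]. Elementwise product with the kernel and sum: 9·-1 + 7·3 + -1·1 + 2·1 + 7·1 + 3·-1 + 8·1.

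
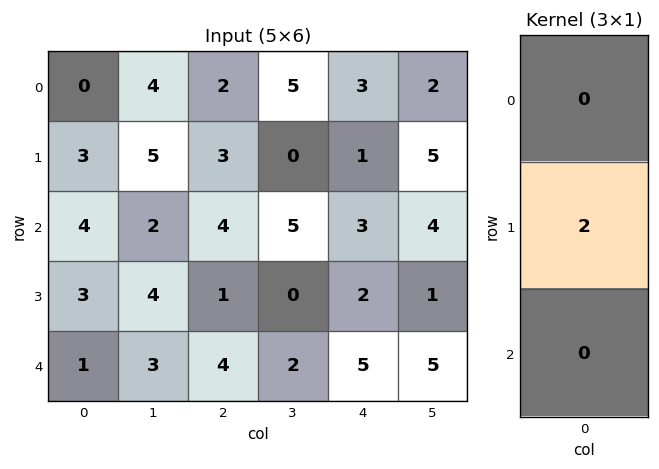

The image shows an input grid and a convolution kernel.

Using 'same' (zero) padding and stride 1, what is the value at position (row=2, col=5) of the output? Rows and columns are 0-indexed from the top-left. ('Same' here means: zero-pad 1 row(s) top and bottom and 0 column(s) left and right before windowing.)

8

The receptive field on the zero-padded input at this output position is [5 / 4 / 1]. Elementwise product with the kernel and sum: 4·2.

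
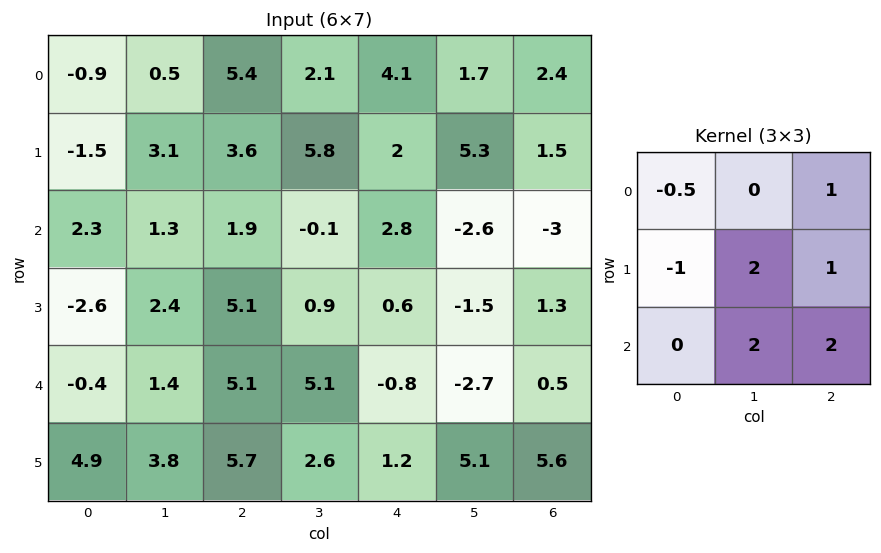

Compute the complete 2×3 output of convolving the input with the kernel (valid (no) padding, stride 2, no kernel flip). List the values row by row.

23.55 16.8 -0.75
26.25 7.75 -11.1

Output[0,0]: The receptive field on the input at this output position is [-0.9 0.5 5.4 / -1.5 3.1 3.6 / 2.3 1.3 1.9]. Elementwise product with the kernel and sum: -0.9·-0.5 + 5.4·1 + -1.5·-1 + 3.1·2 + 3.6·1 + 1.3·2 + 1.9·2.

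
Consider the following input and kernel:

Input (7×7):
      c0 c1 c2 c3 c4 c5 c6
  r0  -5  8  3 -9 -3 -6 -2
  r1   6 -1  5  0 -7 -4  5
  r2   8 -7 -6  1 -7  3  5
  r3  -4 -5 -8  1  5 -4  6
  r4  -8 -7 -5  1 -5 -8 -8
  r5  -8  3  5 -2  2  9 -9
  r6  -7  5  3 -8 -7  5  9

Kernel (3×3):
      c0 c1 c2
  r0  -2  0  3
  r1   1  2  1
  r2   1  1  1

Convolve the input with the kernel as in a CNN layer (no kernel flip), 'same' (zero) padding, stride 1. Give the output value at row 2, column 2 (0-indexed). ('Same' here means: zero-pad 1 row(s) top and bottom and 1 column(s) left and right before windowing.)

The receptive field on the zero-padded input at this output position is [-1 5 0 / -7 -6 1 / -5 -8 1]. Elementwise product with the kernel and sum: -1·-2 + 0·3 + -7·1 + -6·2 + 1·1 + -5·1 + -8·1 + 1·1.

-28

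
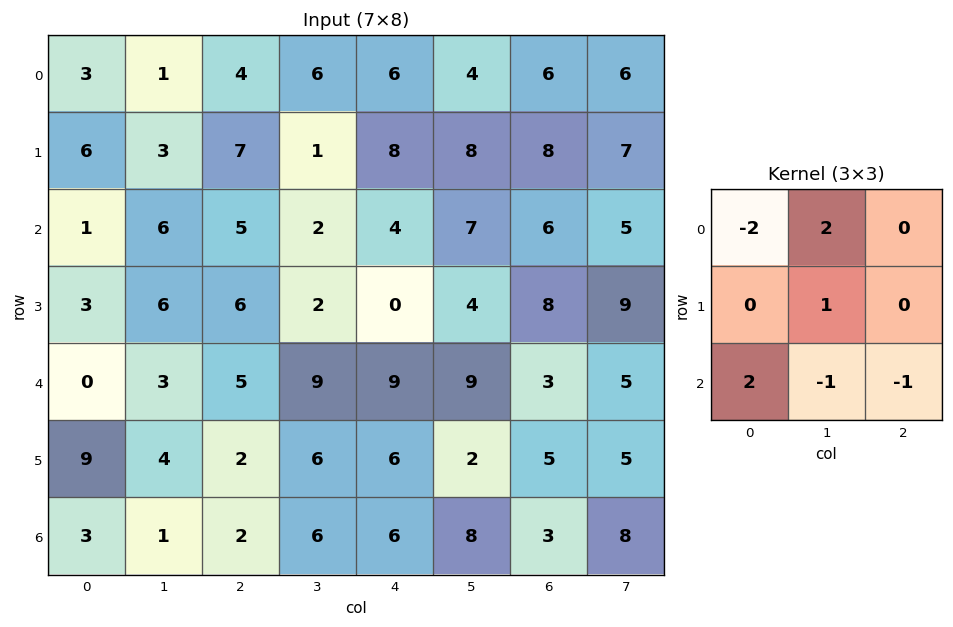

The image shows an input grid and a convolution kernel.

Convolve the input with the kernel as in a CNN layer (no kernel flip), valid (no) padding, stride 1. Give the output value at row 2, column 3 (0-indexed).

4

The receptive field on the input at this output position is [2 4 7 / 2 0 4 / 9 9 9]. Elementwise product with the kernel and sum: 2·-2 + 4·2 + 0·1 + 9·2 + 9·-1 + 9·-1.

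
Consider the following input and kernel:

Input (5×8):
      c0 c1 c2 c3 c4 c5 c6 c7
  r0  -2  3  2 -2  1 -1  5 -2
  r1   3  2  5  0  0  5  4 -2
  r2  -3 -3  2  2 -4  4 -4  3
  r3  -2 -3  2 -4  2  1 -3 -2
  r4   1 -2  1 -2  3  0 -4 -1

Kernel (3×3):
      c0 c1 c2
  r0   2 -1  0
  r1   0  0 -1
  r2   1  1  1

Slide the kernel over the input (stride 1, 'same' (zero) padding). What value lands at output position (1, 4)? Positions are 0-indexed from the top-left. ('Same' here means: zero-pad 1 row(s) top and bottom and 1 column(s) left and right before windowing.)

The receptive field on the zero-padded input at this output position is [-2 1 -1 / 0 0 5 / 2 -4 4]. Elementwise product with the kernel and sum: -2·2 + 1·-1 + 5·-1 + 2·1 + -4·1 + 4·1.

-8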